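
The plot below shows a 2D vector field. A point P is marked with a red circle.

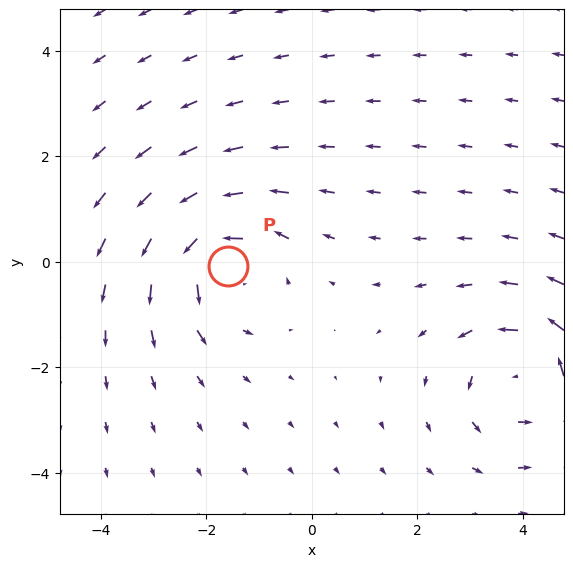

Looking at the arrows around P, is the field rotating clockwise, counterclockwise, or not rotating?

Near P at (-1.6, -0.1) the arrows circulate counterclockwise. The curl (z-component) there is about +5; positive curl means counterclockwise rotation.

counterclockwise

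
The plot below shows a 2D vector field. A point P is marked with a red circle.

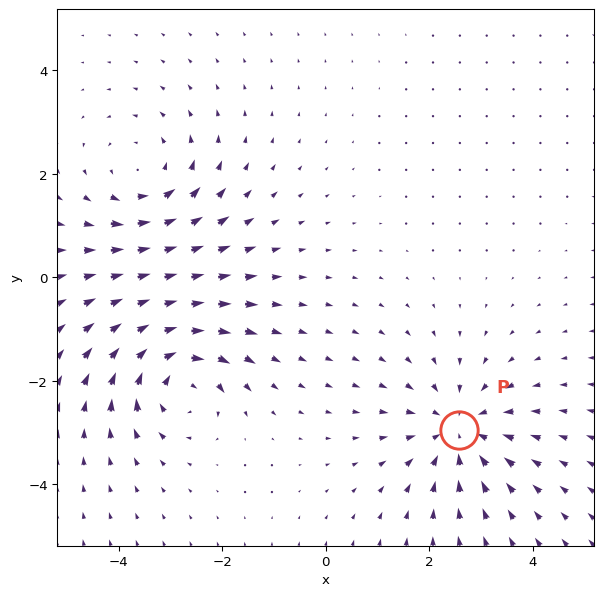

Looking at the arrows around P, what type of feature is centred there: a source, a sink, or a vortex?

At P (2.6, -2.9) the arrows converge inward. Divergence about -4, curl ≈0 — negative divergence with near-zero curl is a sink.

sink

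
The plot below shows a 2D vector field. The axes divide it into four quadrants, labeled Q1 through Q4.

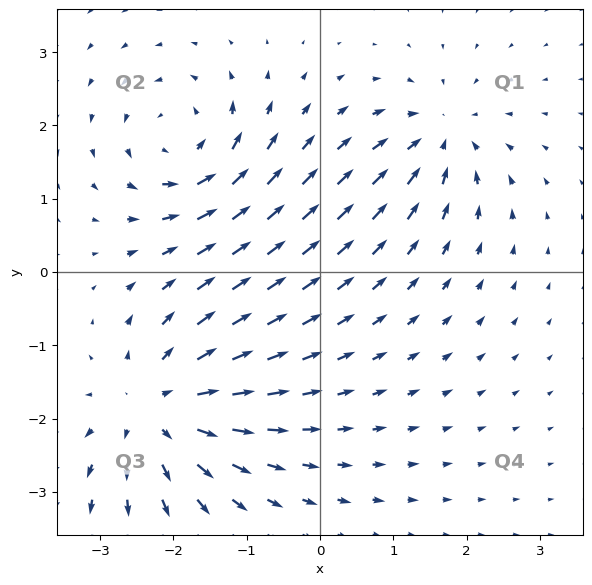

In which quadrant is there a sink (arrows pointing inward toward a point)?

Q1

The sink sits at approximately (1.6, 1.8), which lies in quadrant Q1. The divergence there is about -4, negative as expected for a sink.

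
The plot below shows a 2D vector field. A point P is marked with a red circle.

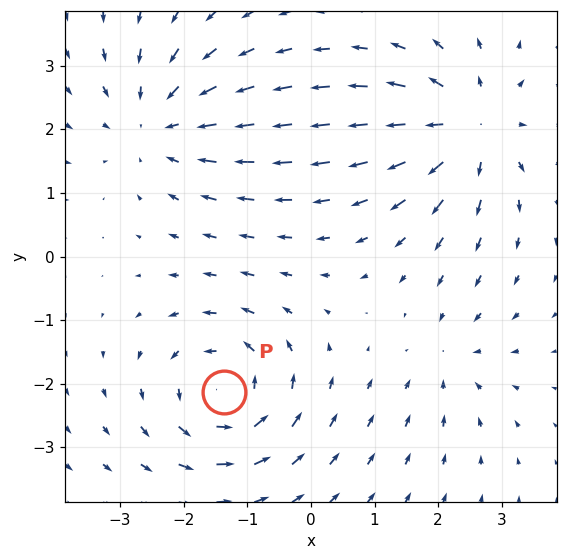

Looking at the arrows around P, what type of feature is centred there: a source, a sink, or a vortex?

vortex

At P (-1.4, -2.1) the arrows circulate counterclockwise. Divergence ≈0, curl about +6 — near-zero divergence with nonzero curl is a vortex.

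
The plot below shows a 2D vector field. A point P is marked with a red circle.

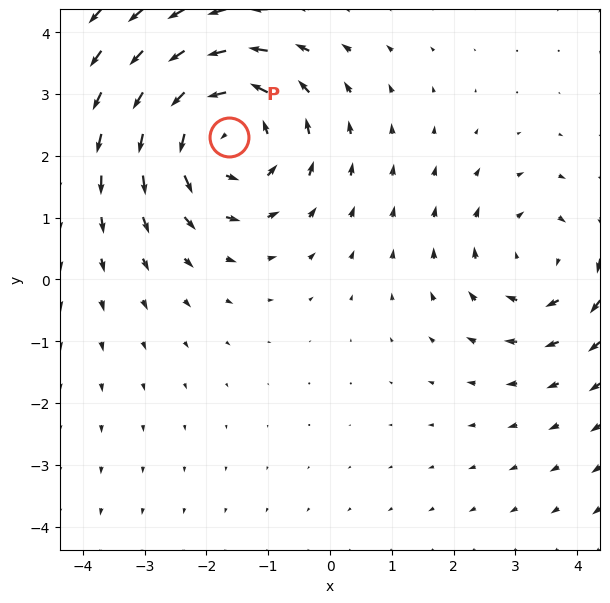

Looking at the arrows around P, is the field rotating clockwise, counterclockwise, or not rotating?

counterclockwise

Near P at (-1.6, 2.3) the arrows circulate counterclockwise. The curl (z-component) there is about +4; positive curl means counterclockwise rotation.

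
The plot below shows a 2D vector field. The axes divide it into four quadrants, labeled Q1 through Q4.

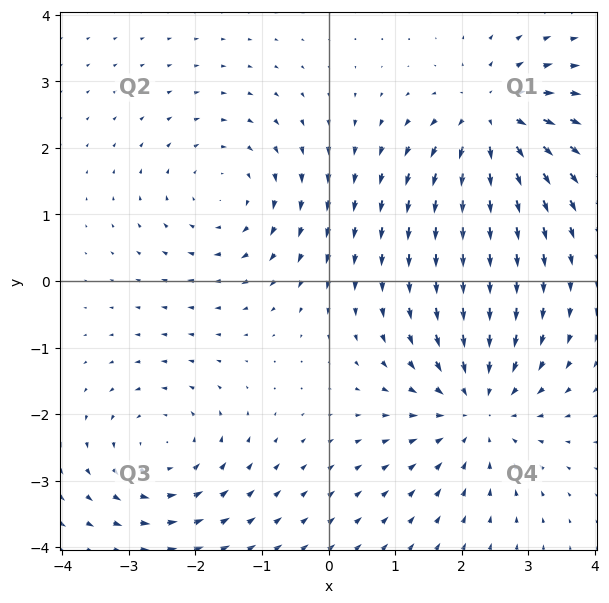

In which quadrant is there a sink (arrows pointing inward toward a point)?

The sink sits at approximately (2.2, -1.9), which lies in quadrant Q4. The divergence there is about -4, negative as expected for a sink.

Q4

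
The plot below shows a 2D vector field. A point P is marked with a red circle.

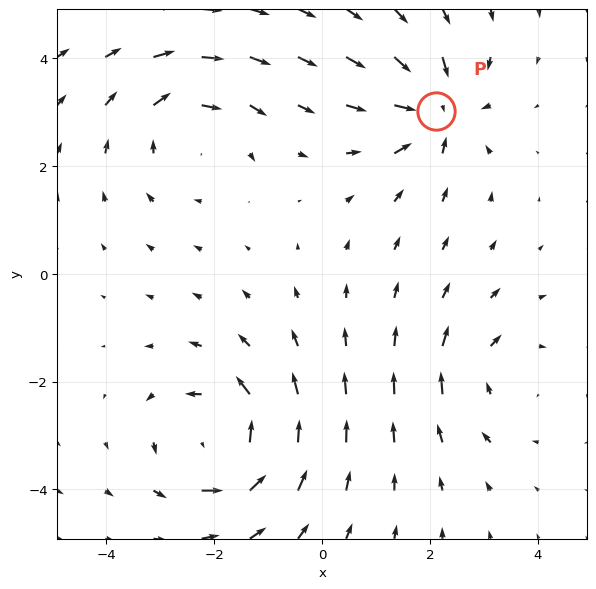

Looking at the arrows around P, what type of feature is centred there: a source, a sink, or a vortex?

At P (2.1, 3.0) the arrows converge inward. Divergence about -6, curl ≈0 — negative divergence with near-zero curl is a sink.

sink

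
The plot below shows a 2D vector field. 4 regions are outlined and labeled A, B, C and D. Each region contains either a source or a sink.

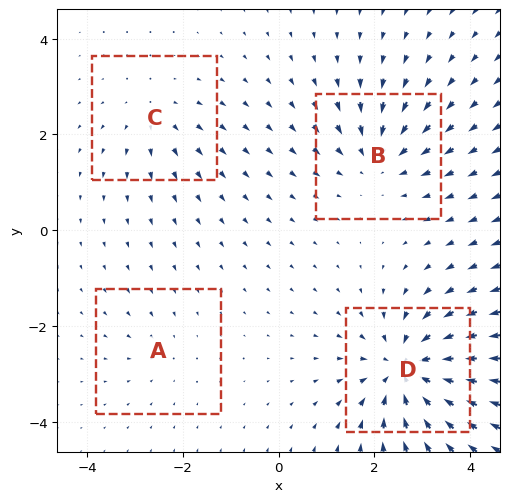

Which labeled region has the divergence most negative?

Divergence at each region's feature centre — A: about -2, B: about -5, C: about +3, D: about -8. Region D is most negative.

D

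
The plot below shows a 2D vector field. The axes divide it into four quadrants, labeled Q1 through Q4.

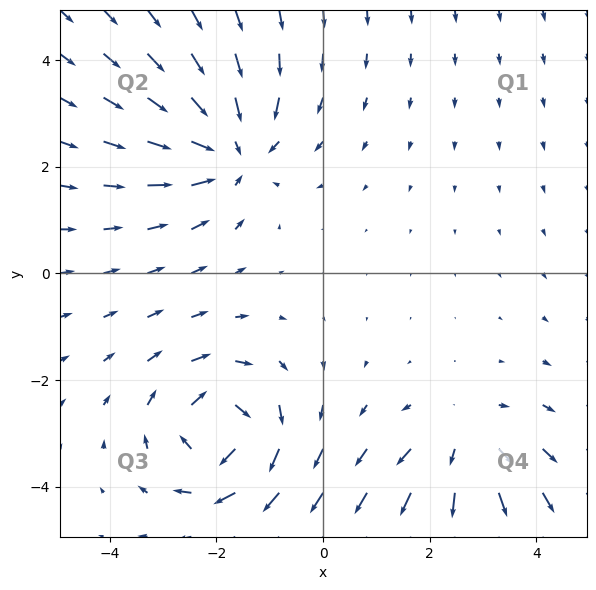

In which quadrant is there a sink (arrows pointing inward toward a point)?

The sink sits at approximately (-1.7, 2.3), which lies in quadrant Q2. The divergence there is about -4, negative as expected for a sink.

Q2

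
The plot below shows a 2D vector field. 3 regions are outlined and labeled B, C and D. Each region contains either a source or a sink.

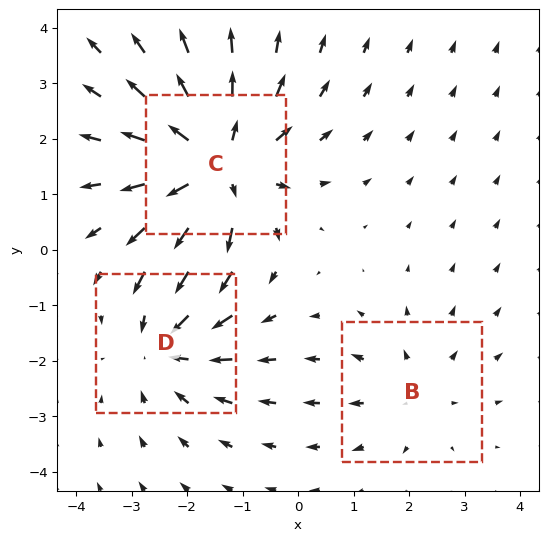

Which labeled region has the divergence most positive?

Divergence at each region's feature centre — B: about +2, C: about +4, D: about -3. Region C is most positive.

C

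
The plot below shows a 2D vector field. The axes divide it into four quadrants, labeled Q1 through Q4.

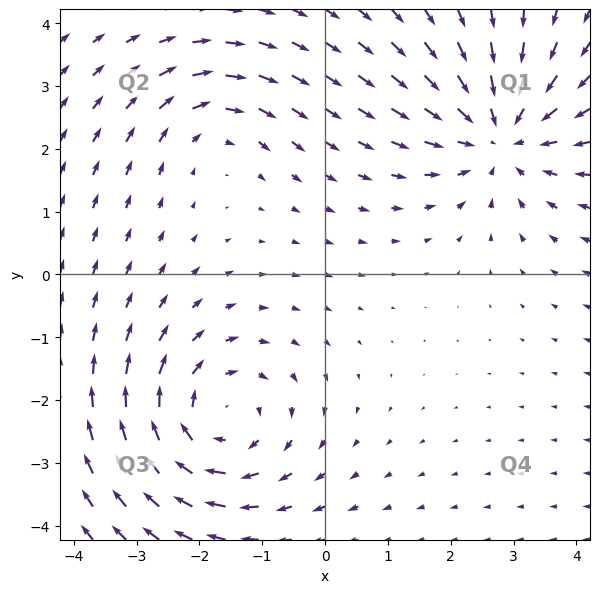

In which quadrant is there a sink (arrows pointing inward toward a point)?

Q1

The sink sits at approximately (2.8, 2.2), which lies in quadrant Q1. The divergence there is about -4, negative as expected for a sink.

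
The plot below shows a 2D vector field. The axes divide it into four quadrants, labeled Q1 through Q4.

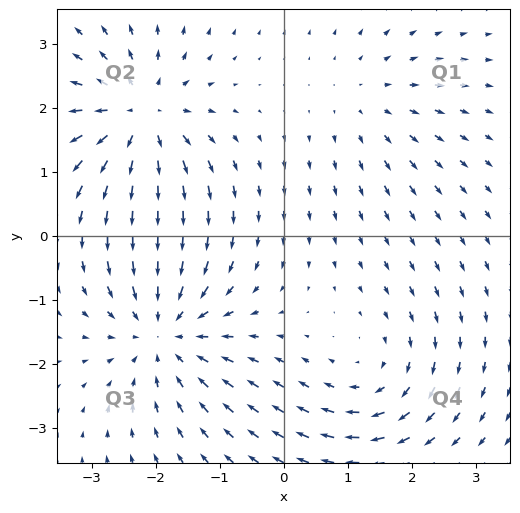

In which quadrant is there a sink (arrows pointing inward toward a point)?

Q3

The sink sits at approximately (-1.9, -1.5), which lies in quadrant Q3. The divergence there is about -5, negative as expected for a sink.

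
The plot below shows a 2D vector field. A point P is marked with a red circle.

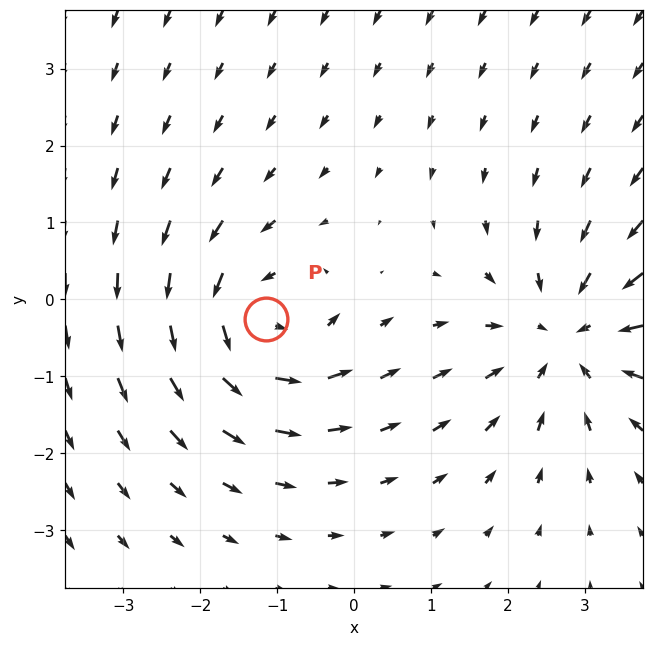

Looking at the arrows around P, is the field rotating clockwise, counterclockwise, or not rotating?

Near P at (-1.1, -0.3) the arrows circulate counterclockwise. The curl (z-component) there is about +4; positive curl means counterclockwise rotation.

counterclockwise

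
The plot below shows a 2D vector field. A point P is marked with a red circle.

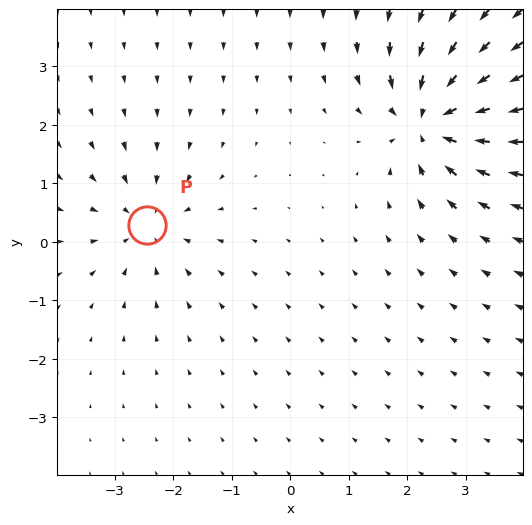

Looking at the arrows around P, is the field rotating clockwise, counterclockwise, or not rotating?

Near P at (-2.5, 0.3) the arrows show no circulation. The curl there is ≈0.

not rotating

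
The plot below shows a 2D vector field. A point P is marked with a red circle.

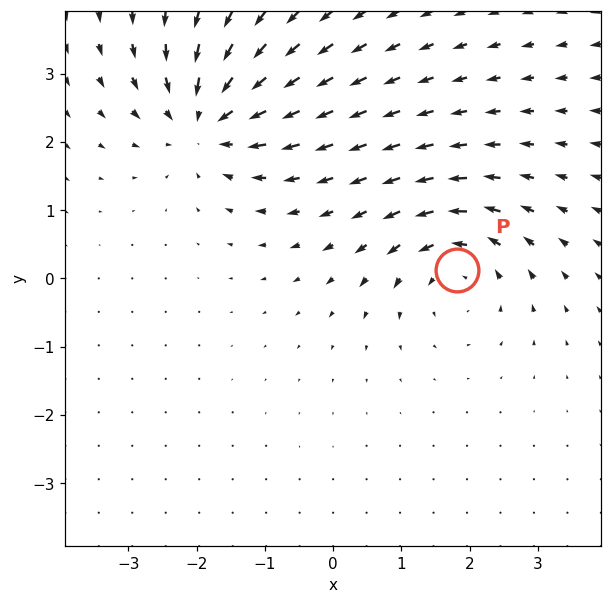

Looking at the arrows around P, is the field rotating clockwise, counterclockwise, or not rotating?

Near P at (1.8, 0.1) the arrows circulate counterclockwise. The curl (z-component) there is about +5; positive curl means counterclockwise rotation.

counterclockwise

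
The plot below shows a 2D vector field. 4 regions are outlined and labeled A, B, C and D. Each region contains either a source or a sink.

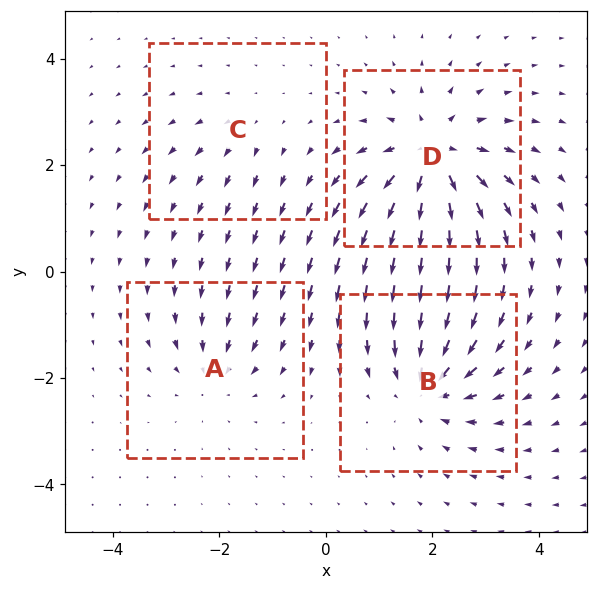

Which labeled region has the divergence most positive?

D

Divergence at each region's feature centre — A: about -4, B: about -6, C: about +2, D: about +7. Region D is most positive.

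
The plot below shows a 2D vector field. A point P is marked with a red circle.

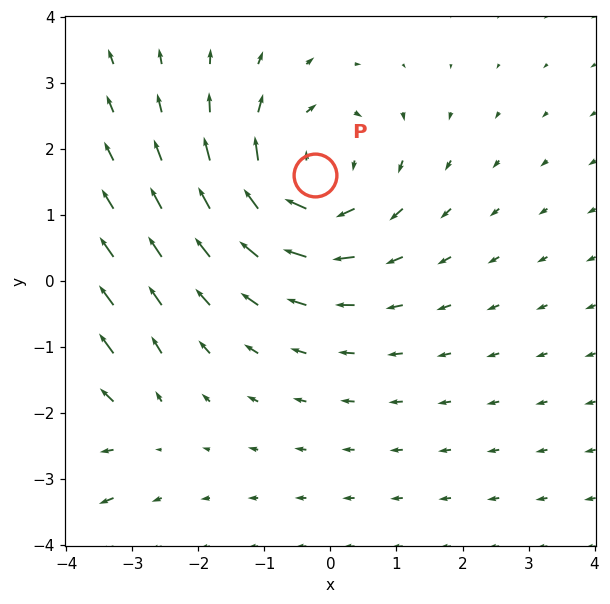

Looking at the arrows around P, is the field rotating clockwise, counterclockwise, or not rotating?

clockwise

Near P at (-0.2, 1.6) the arrows circulate clockwise. The curl (z-component) there is about -4; negative curl means clockwise rotation.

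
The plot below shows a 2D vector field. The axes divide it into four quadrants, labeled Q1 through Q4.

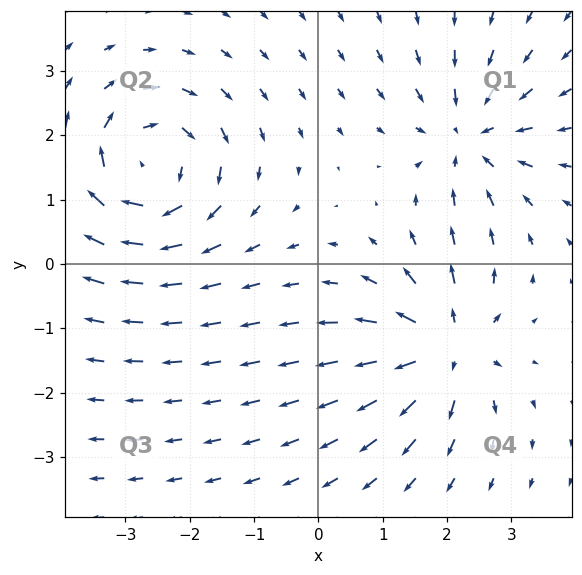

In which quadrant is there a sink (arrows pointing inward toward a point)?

The sink sits at approximately (2.4, 2.0), which lies in quadrant Q1. The divergence there is about -3, negative as expected for a sink.

Q1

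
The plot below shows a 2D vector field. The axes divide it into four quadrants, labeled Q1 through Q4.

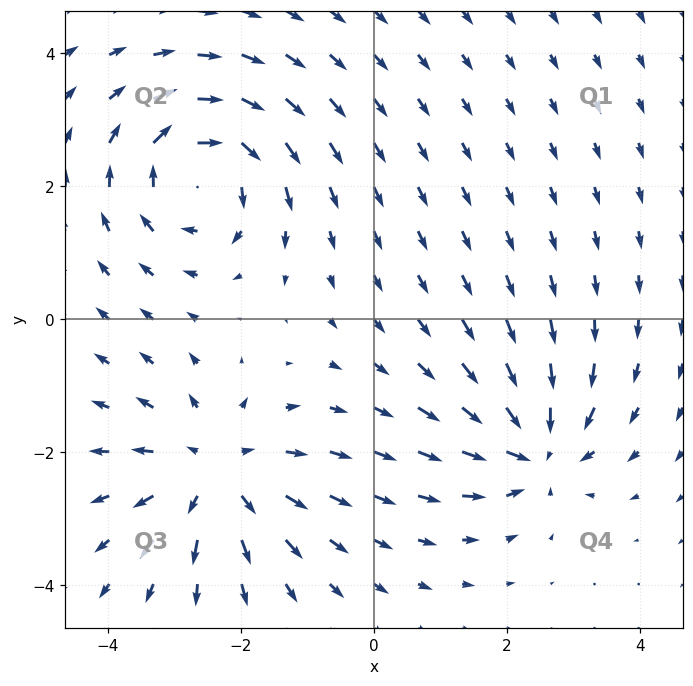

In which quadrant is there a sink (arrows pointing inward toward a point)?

Q4

The sink sits at approximately (2.4, -2.0), which lies in quadrant Q4. The divergence there is about -5, negative as expected for a sink.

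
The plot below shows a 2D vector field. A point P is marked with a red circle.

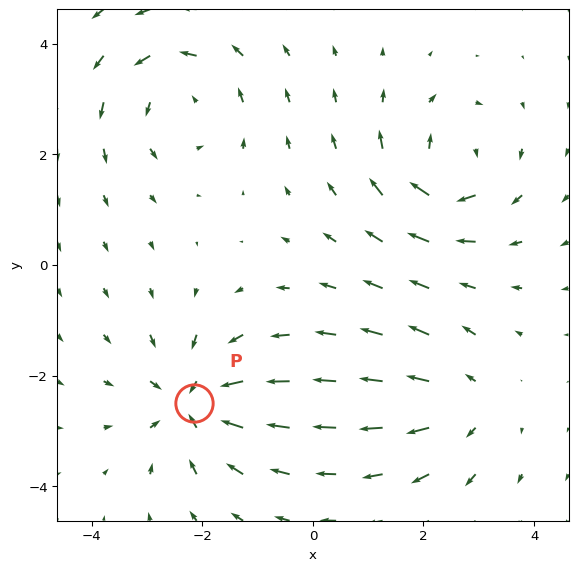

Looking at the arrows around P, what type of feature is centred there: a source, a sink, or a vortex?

sink

At P (-2.2, -2.5) the arrows converge inward. Divergence about -5, curl ≈0 — negative divergence with near-zero curl is a sink.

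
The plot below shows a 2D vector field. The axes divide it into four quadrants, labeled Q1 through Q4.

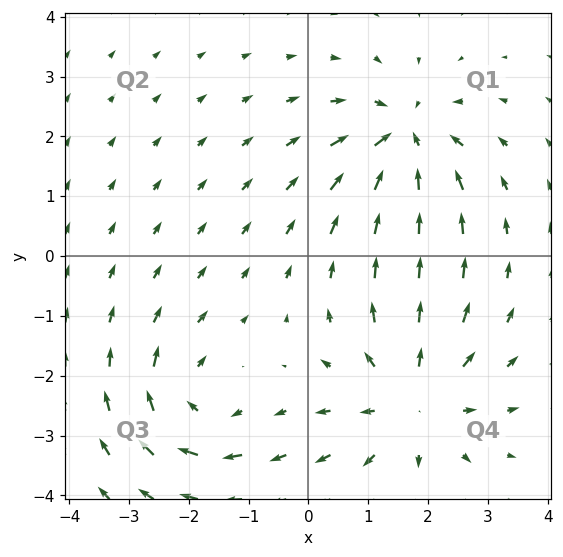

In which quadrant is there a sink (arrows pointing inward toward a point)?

Q1

The sink sits at approximately (1.6, 2.0), which lies in quadrant Q1. The divergence there is about -4, negative as expected for a sink.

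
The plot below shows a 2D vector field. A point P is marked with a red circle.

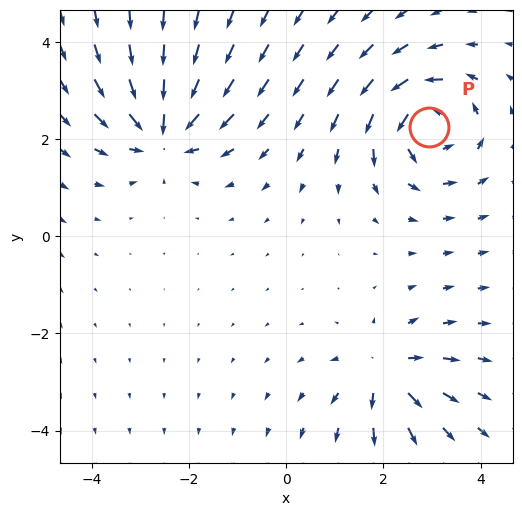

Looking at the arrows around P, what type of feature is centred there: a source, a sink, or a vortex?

At P (2.9, 2.3) the arrows circulate counterclockwise. Divergence ≈0, curl about +5 — near-zero divergence with nonzero curl is a vortex.

vortex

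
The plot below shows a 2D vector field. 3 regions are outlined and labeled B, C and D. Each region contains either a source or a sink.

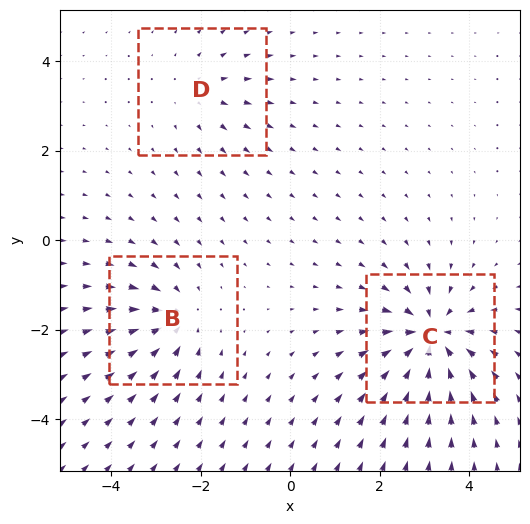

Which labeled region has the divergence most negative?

C

Divergence at each region's feature centre — B: about -4, C: about -6, D: about +2. Region C is most negative.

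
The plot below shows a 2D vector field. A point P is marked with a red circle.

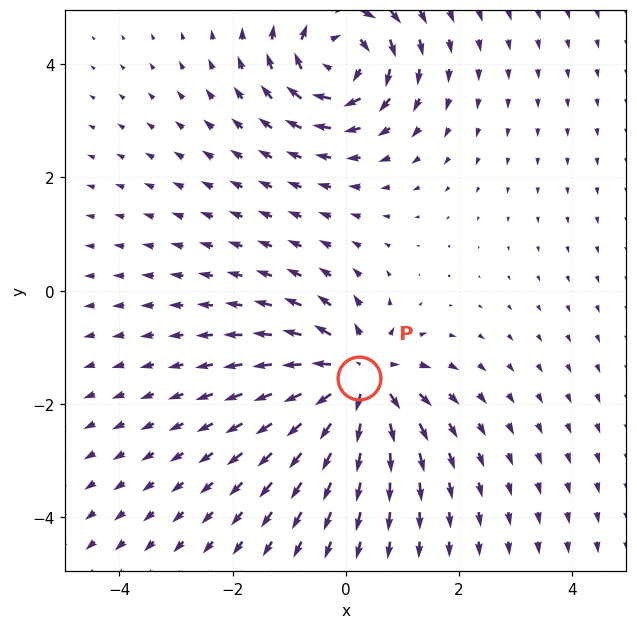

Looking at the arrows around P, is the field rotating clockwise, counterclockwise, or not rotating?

not rotating

Near P at (0.2, -1.5) the arrows show no circulation. The curl there is ≈0.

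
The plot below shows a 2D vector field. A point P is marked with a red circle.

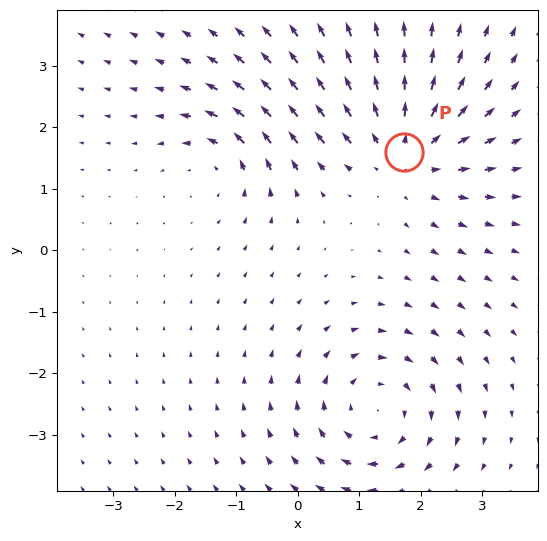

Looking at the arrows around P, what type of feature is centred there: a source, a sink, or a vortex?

source

At P (1.7, 1.6) the arrows spread outward. Divergence about +4, curl ≈0 — positive divergence with near-zero curl is a source.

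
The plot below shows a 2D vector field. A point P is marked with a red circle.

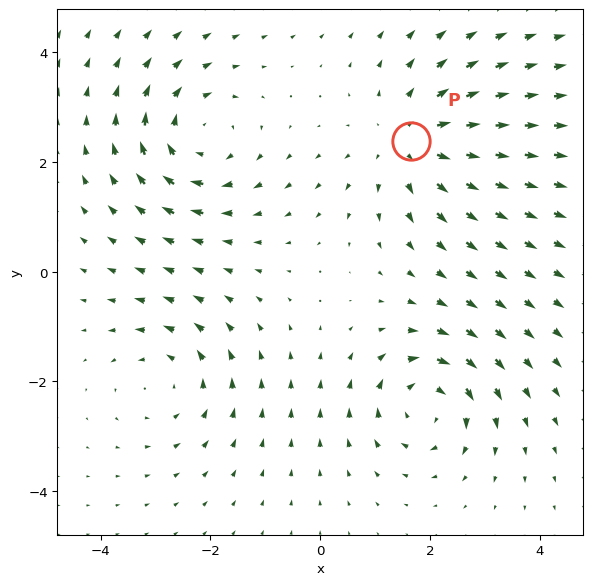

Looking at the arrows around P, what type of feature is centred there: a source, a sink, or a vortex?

At P (1.6, 2.4) the arrows spread outward. Divergence about +4, curl ≈0 — positive divergence with near-zero curl is a source.

source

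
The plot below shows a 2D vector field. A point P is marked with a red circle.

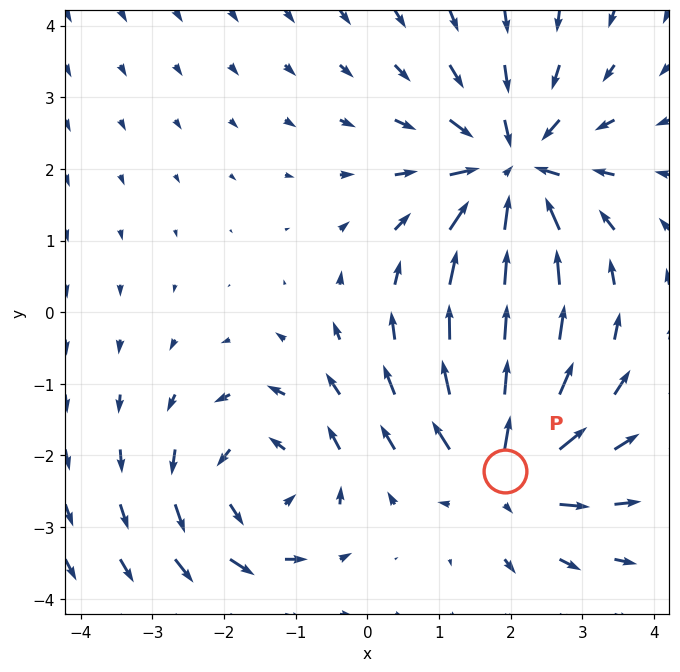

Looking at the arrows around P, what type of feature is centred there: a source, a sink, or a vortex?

At P (1.9, -2.2) the arrows spread outward. Divergence about +5, curl ≈0 — positive divergence with near-zero curl is a source.

source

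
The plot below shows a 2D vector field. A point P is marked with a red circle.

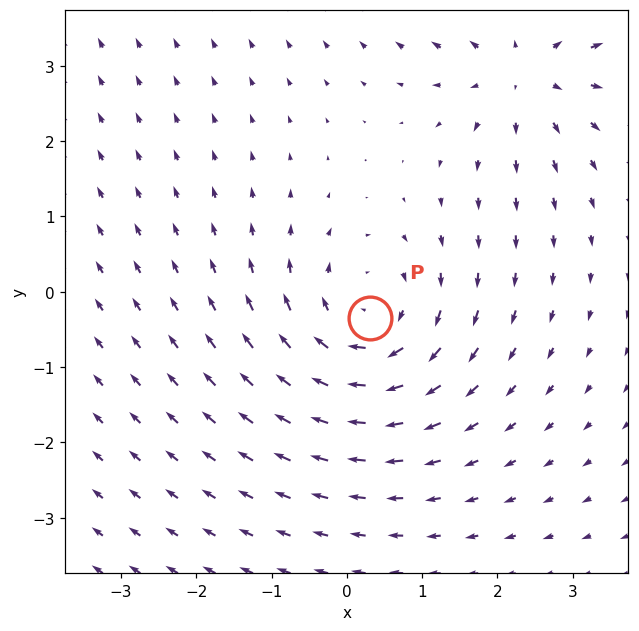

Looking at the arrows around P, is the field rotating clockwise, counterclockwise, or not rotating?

clockwise

Near P at (0.3, -0.3) the arrows circulate clockwise. The curl (z-component) there is about -3; negative curl means clockwise rotation.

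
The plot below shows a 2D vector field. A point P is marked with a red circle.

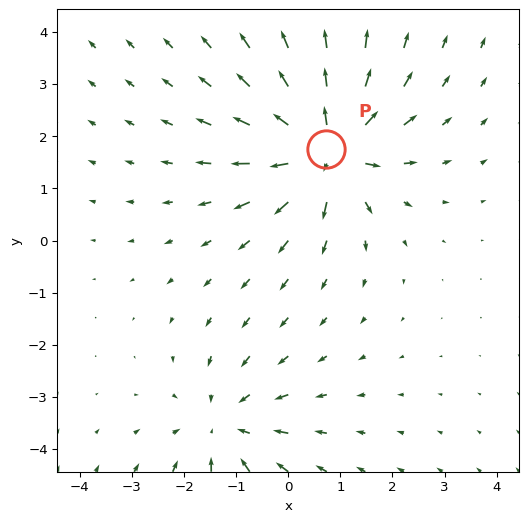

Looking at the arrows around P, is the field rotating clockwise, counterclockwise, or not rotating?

Near P at (0.7, 1.8) the arrows show no circulation. The curl there is ≈0.

not rotating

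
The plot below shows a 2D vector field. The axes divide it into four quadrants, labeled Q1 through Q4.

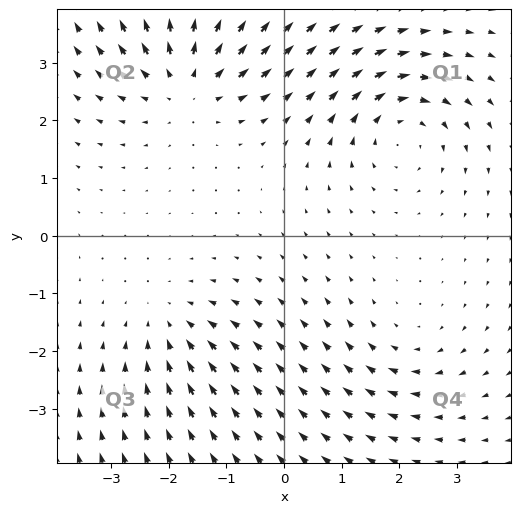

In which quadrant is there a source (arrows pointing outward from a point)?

Q2

The source sits at approximately (-1.7, 2.7), which lies in quadrant Q2. The divergence there is about +5, positive as expected for a source.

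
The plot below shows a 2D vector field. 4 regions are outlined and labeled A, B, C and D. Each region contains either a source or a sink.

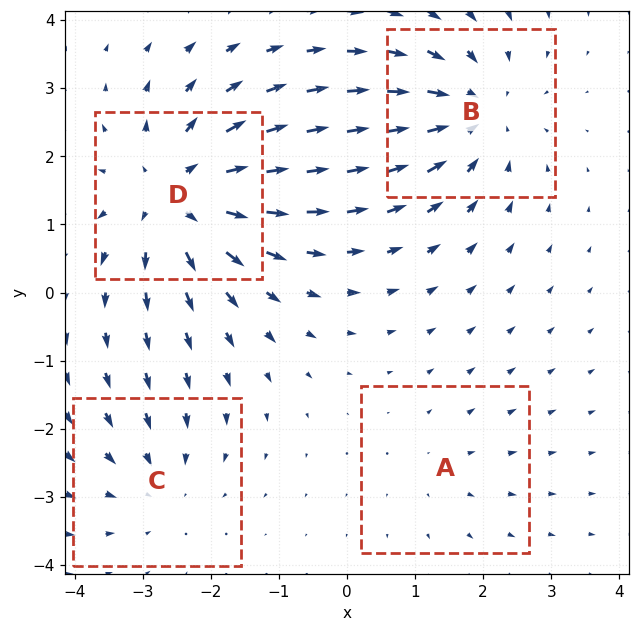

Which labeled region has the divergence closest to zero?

A

Divergence at each region's feature centre — A: about +2, B: about -5, C: about -3, D: about +6. Region A is closest to zero.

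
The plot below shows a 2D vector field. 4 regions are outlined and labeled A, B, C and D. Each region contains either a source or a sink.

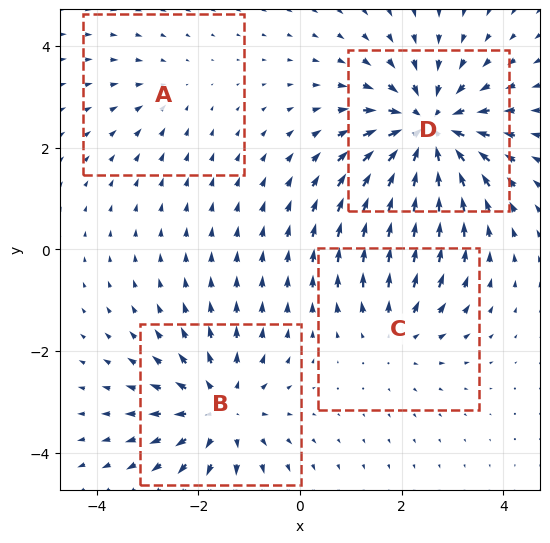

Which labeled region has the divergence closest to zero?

A

Divergence at each region's feature centre — A: about -2, B: about +5, C: about +3, D: about -7. Region A is closest to zero.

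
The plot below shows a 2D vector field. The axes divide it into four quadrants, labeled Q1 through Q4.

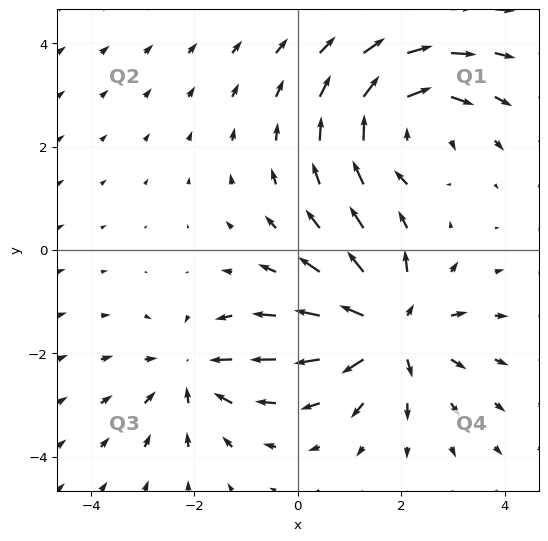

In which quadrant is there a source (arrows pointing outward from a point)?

The source sits at approximately (1.8, -1.5), which lies in quadrant Q4. The divergence there is about +5, positive as expected for a source.

Q4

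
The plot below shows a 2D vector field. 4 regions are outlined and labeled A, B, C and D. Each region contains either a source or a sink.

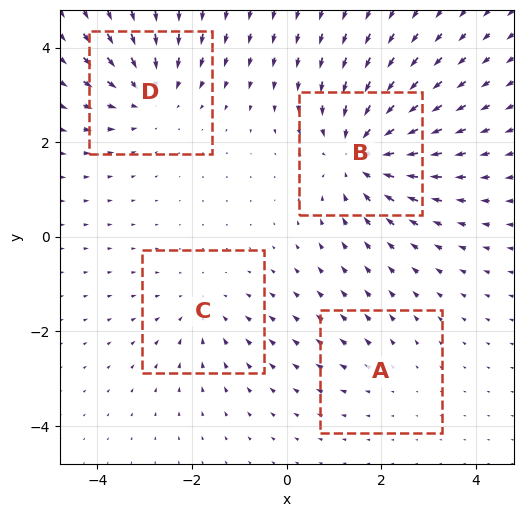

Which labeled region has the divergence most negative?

Divergence at each region's feature centre — A: about +2, B: about -6, C: about -3, D: about -4. Region B is most negative.

B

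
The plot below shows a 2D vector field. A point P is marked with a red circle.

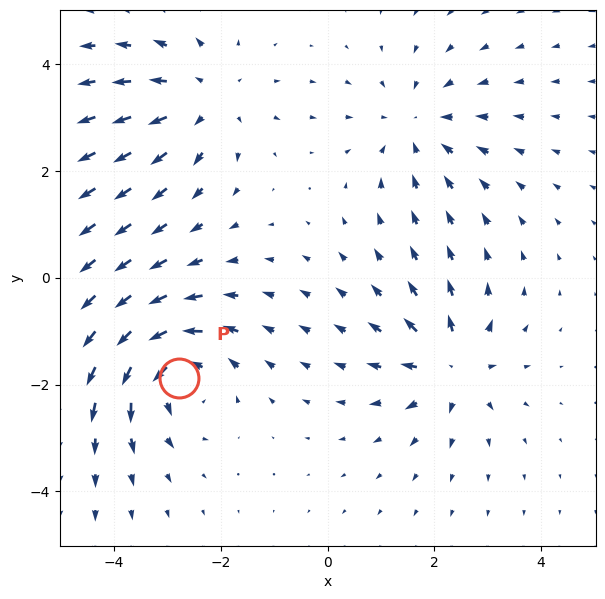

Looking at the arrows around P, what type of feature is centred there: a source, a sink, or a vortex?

vortex

At P (-2.8, -1.9) the arrows circulate counterclockwise. Divergence ≈0, curl about +6 — near-zero divergence with nonzero curl is a vortex.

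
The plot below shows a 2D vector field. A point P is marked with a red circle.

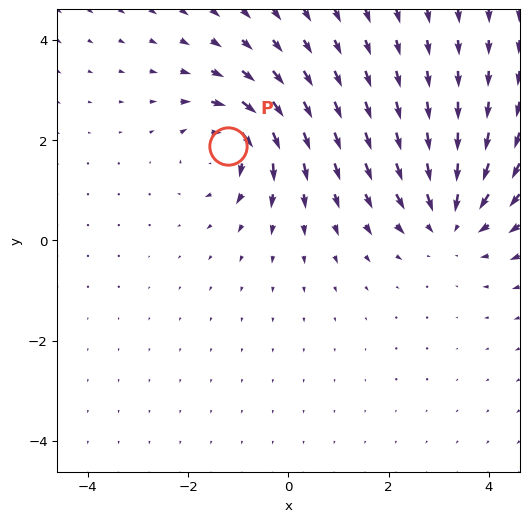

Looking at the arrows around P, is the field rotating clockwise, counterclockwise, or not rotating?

Near P at (-1.2, 1.9) the arrows circulate clockwise. The curl (z-component) there is about -5; negative curl means clockwise rotation.

clockwise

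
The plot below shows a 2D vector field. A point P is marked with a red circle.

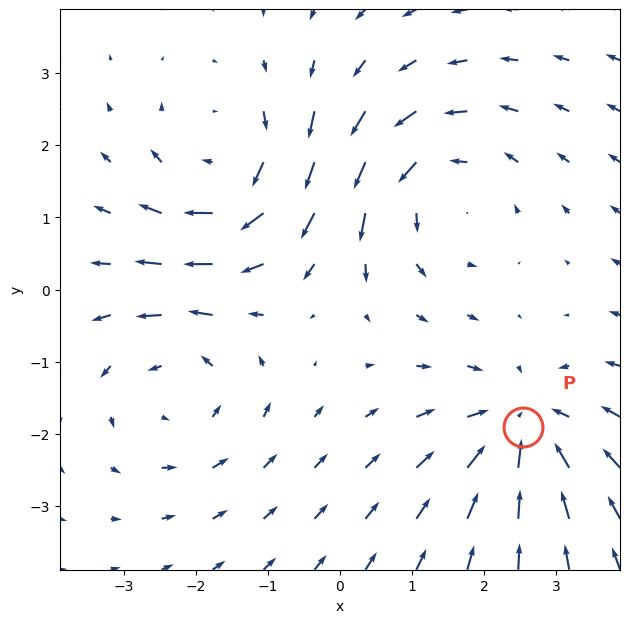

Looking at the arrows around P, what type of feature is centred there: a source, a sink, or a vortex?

At P (2.5, -1.9) the arrows converge inward. Divergence about -3, curl ≈0 — negative divergence with near-zero curl is a sink.

sink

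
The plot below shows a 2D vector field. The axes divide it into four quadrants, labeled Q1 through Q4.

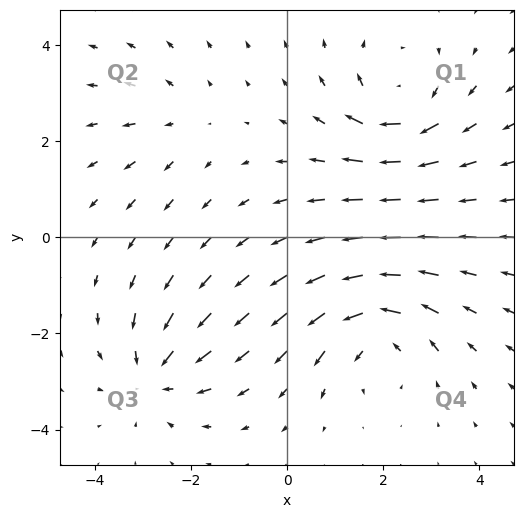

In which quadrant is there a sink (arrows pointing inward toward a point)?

The sink sits at approximately (-2.7, -2.9), which lies in quadrant Q3. The divergence there is about -4, negative as expected for a sink.

Q3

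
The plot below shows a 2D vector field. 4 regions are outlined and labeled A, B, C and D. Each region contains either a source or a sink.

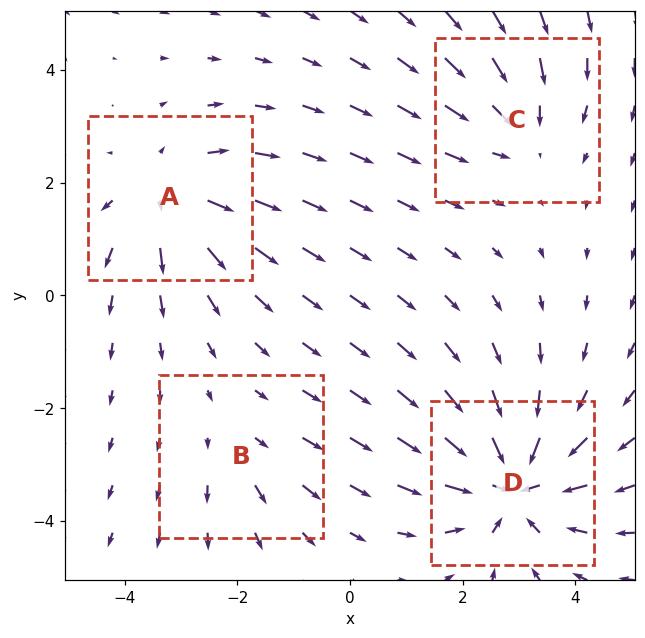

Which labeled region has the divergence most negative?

D

Divergence at each region's feature centre — A: about +4, B: about +2, C: about -3, D: about -6. Region D is most negative.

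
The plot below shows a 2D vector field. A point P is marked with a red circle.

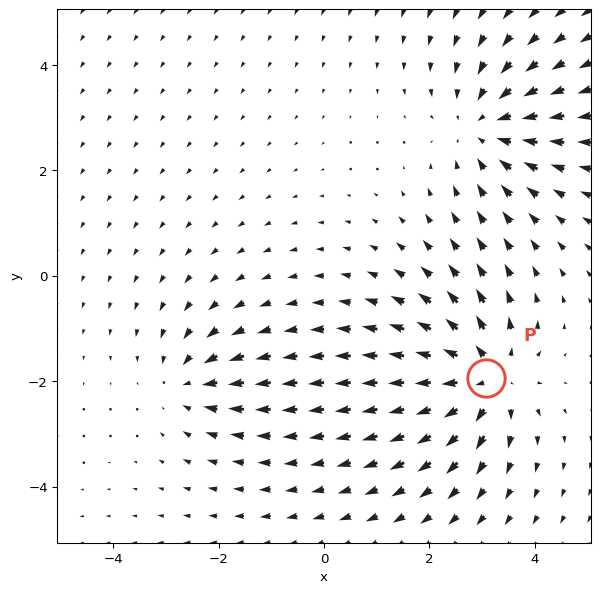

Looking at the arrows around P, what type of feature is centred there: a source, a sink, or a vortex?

source

At P (3.1, -1.9) the arrows spread outward. Divergence about +5, curl ≈0 — positive divergence with near-zero curl is a source.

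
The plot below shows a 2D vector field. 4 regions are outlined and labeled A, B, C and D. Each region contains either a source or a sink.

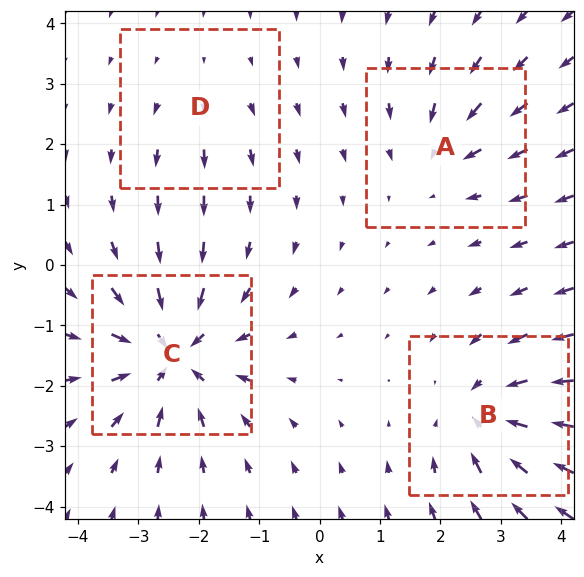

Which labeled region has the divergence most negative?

Divergence at each region's feature centre — A: about -3, B: about -5, C: about -7, D: about +2. Region C is most negative.

C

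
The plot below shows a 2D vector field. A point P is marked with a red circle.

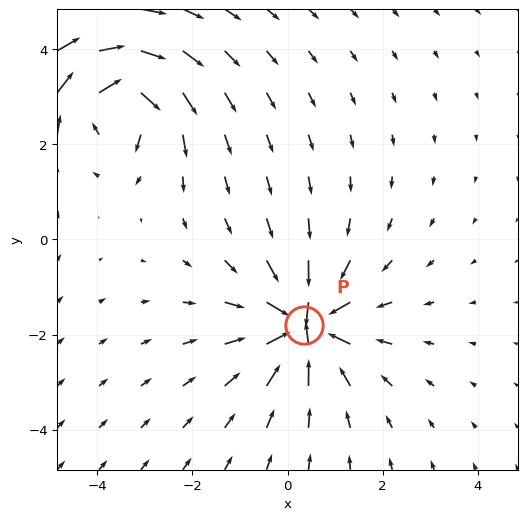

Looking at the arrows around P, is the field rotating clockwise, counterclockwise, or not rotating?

not rotating

Near P at (0.4, -1.8) the arrows show no circulation. The curl there is ≈0.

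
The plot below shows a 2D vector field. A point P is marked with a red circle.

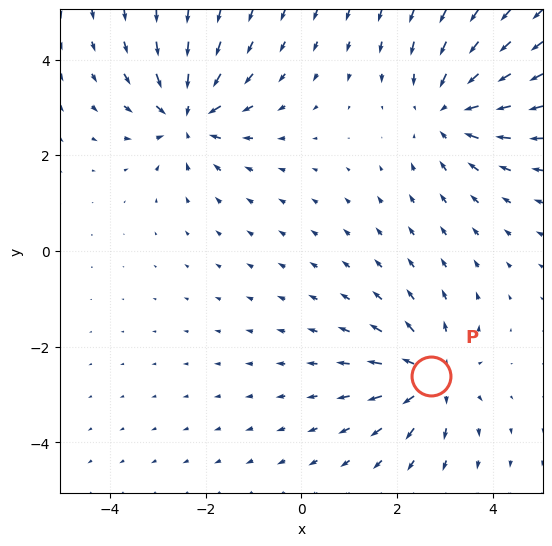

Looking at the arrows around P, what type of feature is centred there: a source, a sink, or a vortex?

At P (2.7, -2.6) the arrows spread outward. Divergence about +4, curl ≈0 — positive divergence with near-zero curl is a source.

source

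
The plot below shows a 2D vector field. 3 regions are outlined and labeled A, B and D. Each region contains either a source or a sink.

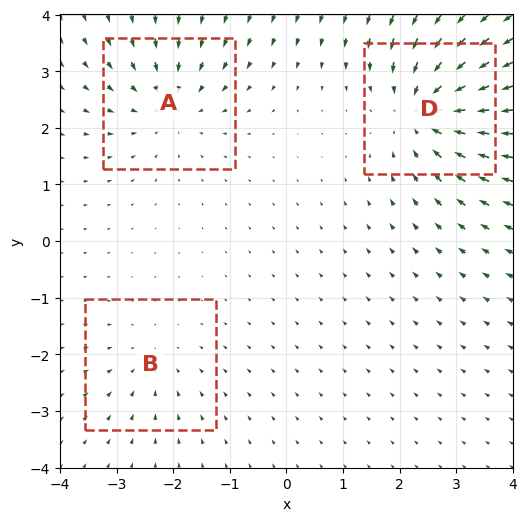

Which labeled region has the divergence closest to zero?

Divergence at each region's feature centre — A: about -3, B: about -2, D: about -4. Region B is closest to zero.

B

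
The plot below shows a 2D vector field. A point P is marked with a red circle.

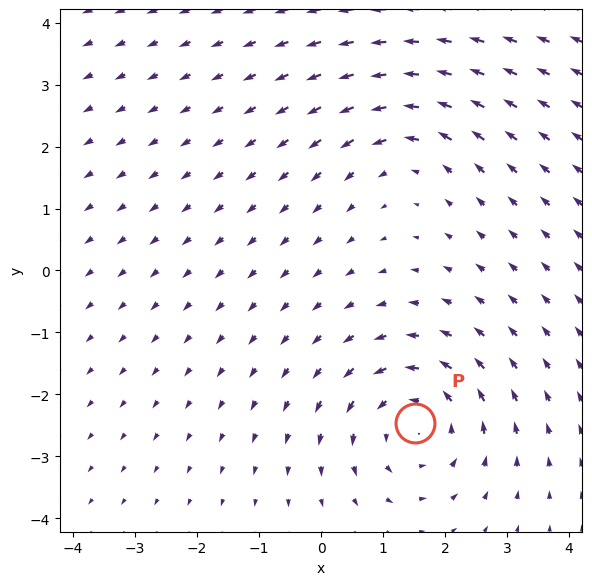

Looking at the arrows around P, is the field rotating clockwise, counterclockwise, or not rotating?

counterclockwise

Near P at (1.5, -2.5) the arrows circulate counterclockwise. The curl (z-component) there is about +4; positive curl means counterclockwise rotation.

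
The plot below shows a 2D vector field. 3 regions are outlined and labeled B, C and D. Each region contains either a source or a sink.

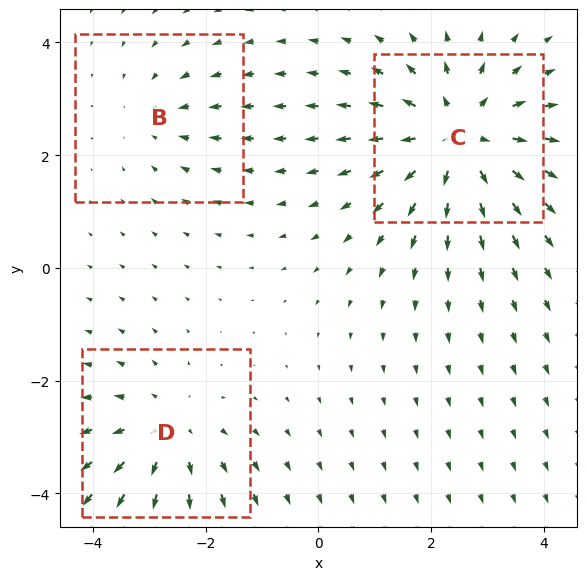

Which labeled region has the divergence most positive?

Divergence at each region's feature centre — B: about -2, C: about +4, D: about +3. Region C is most positive.

C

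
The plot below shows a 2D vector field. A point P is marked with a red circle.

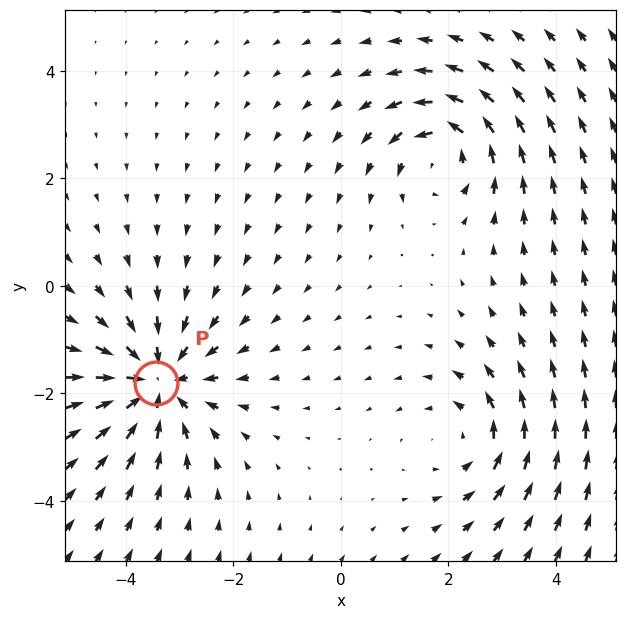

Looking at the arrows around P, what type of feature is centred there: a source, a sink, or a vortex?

sink

At P (-3.4, -1.8) the arrows converge inward. Divergence about -4, curl ≈0 — negative divergence with near-zero curl is a sink.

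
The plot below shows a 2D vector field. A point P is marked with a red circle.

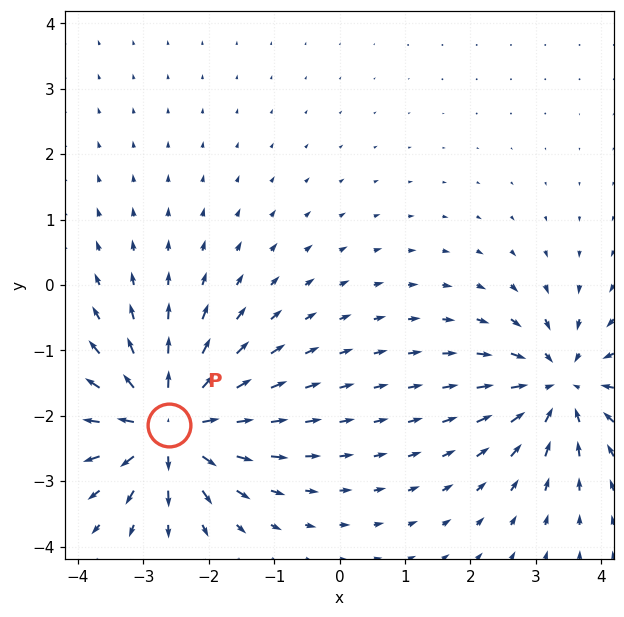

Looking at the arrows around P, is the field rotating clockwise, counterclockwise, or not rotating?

Near P at (-2.6, -2.1) the arrows show no circulation. The curl there is ≈0.

not rotating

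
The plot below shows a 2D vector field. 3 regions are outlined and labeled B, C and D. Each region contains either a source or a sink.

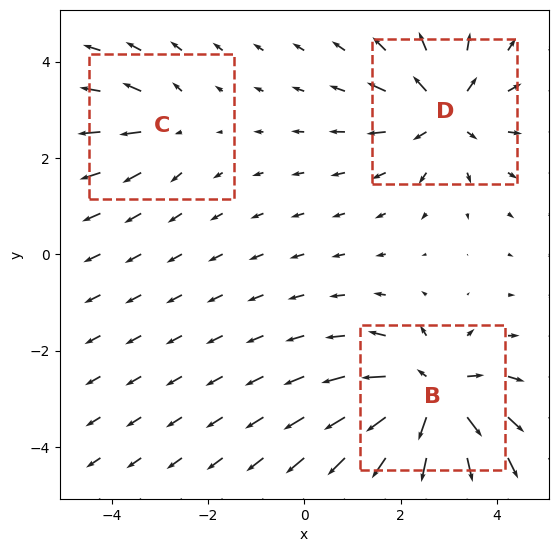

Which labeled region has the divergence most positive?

Divergence at each region's feature centre — B: about +5, C: about +2, D: about +4. Region B is most positive.

B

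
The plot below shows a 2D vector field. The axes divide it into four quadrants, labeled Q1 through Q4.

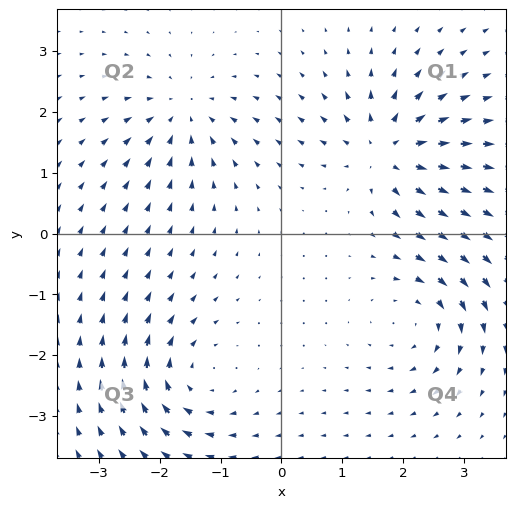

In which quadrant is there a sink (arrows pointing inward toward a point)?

Q2

The sink sits at approximately (-1.6, 2.0), which lies in quadrant Q2. The divergence there is about -4, negative as expected for a sink.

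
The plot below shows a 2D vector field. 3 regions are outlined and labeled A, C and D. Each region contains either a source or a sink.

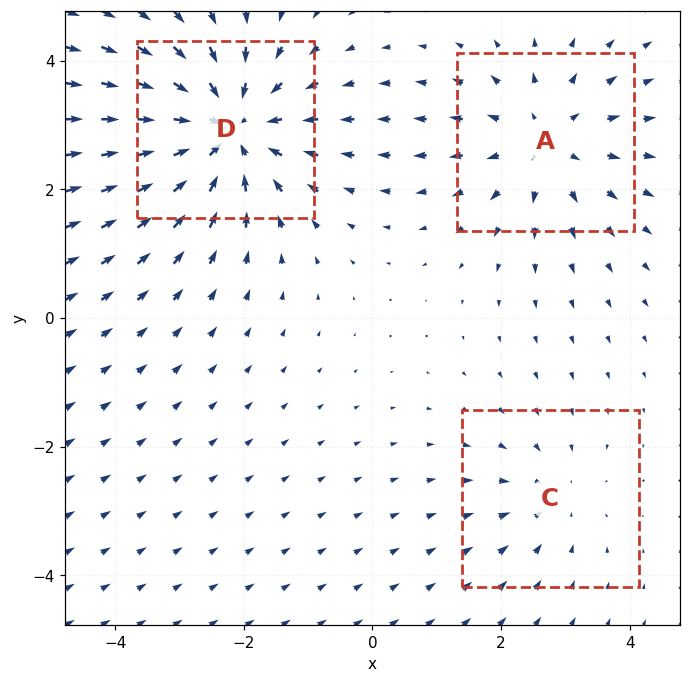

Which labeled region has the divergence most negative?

Divergence at each region's feature centre — A: about +3, C: about -2, D: about -4. Region D is most negative.

D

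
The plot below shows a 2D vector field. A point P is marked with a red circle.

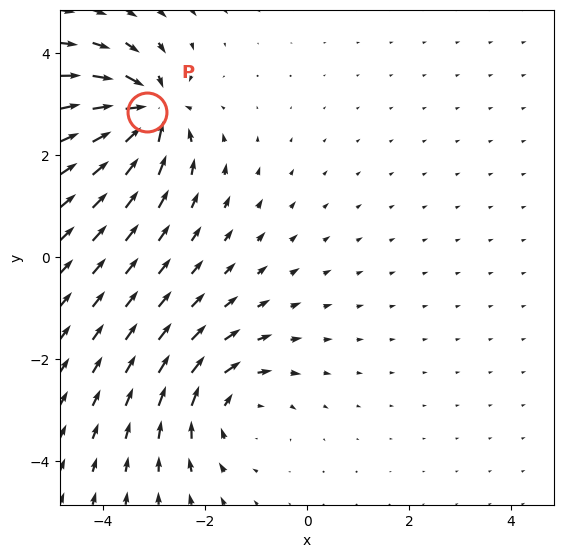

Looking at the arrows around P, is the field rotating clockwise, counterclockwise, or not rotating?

Near P at (-3.1, 2.8) the arrows show no circulation. The curl there is ≈0.

not rotating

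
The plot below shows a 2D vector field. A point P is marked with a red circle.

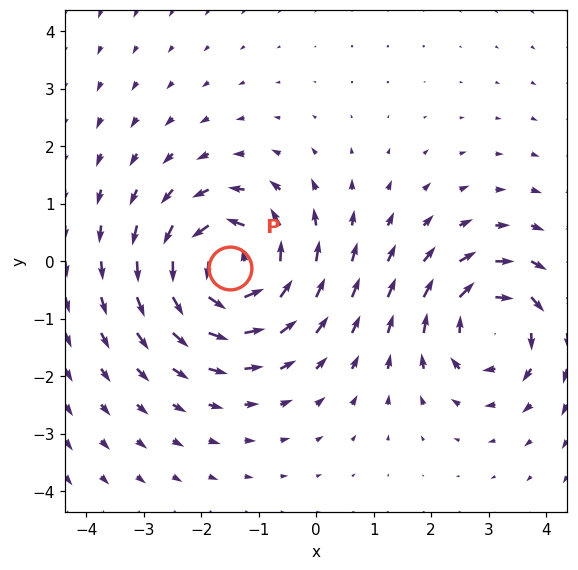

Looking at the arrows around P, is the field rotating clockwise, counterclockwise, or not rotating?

counterclockwise

Near P at (-1.5, -0.1) the arrows circulate counterclockwise. The curl (z-component) there is about +6; positive curl means counterclockwise rotation.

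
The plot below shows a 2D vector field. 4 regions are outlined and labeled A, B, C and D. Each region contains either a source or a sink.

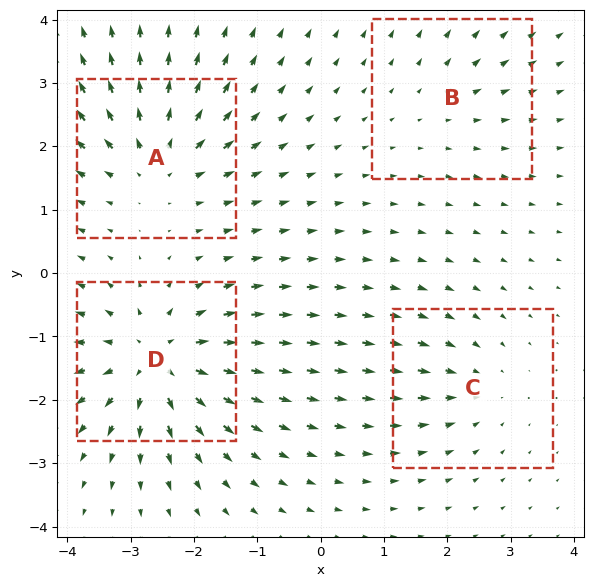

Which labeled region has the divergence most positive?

D

Divergence at each region's feature centre — A: about +6, B: about +2, C: about -3, D: about +7. Region D is most positive.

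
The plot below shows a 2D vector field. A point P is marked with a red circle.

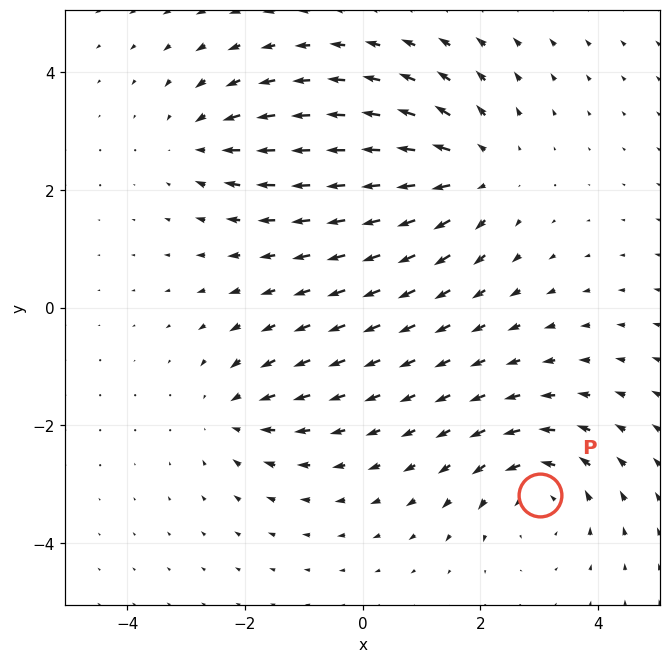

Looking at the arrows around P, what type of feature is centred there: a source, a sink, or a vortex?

vortex

At P (3.0, -3.2) the arrows circulate counterclockwise. Divergence ≈0, curl about +4 — near-zero divergence with nonzero curl is a vortex.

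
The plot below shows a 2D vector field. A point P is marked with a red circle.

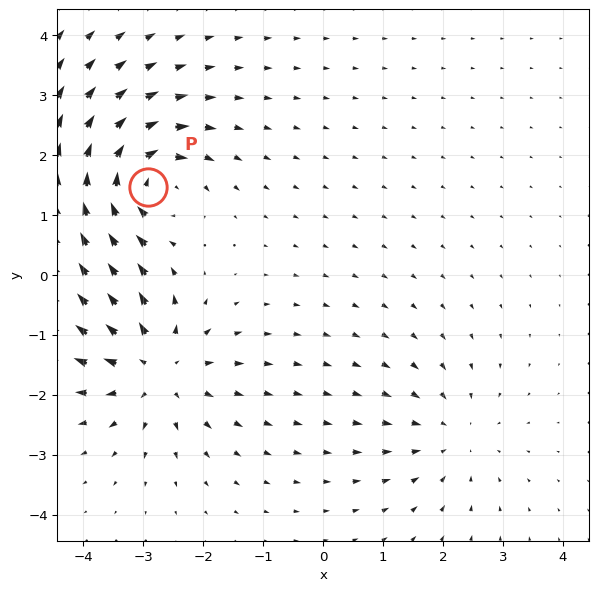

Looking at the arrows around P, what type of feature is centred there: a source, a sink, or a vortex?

vortex

At P (-2.9, 1.5) the arrows circulate clockwise. Divergence ≈0, curl about -6 — near-zero divergence with nonzero curl is a vortex.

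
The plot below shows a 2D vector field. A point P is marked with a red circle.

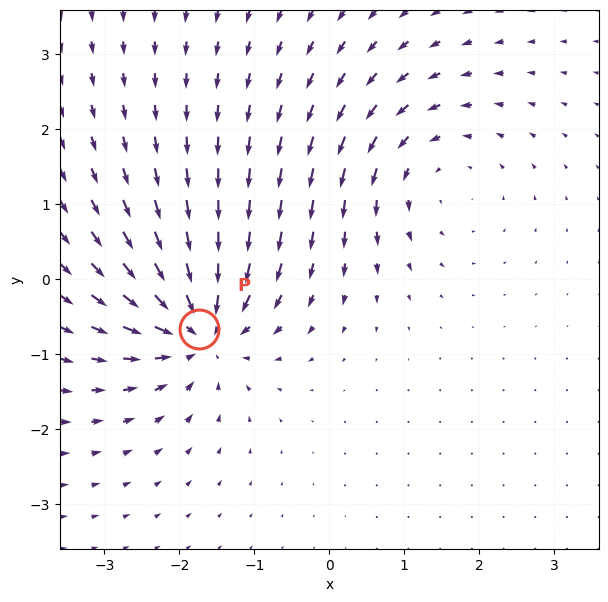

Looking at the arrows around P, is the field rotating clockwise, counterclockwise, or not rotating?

not rotating

Near P at (-1.7, -0.7) the arrows show no circulation. The curl there is ≈0.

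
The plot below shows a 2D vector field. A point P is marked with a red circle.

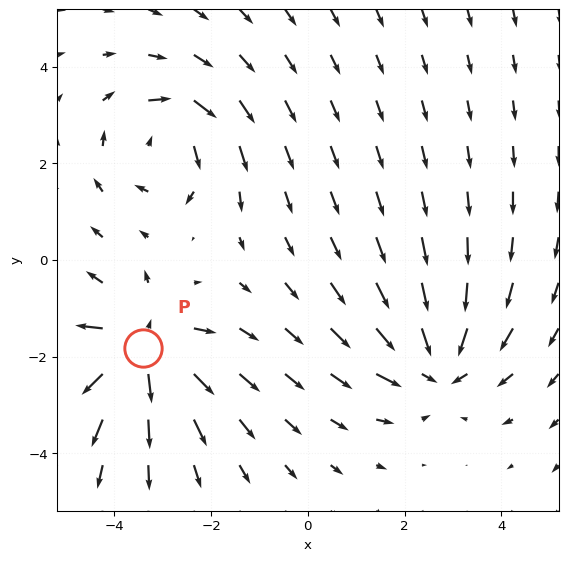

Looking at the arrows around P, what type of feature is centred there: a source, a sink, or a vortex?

At P (-3.4, -1.8) the arrows spread outward. Divergence about +5, curl ≈0 — positive divergence with near-zero curl is a source.

source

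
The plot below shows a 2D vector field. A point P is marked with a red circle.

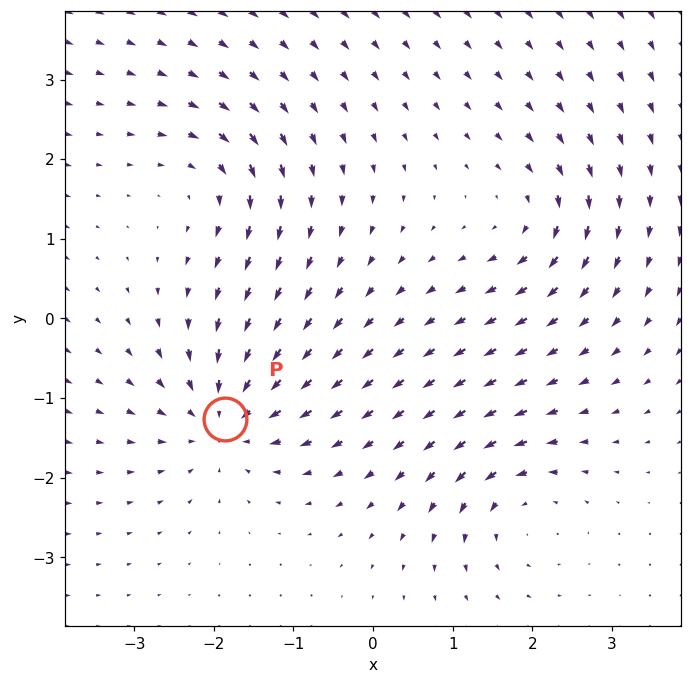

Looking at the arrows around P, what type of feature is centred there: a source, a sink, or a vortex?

sink

At P (-1.9, -1.3) the arrows converge inward. Divergence about -5, curl ≈0 — negative divergence with near-zero curl is a sink.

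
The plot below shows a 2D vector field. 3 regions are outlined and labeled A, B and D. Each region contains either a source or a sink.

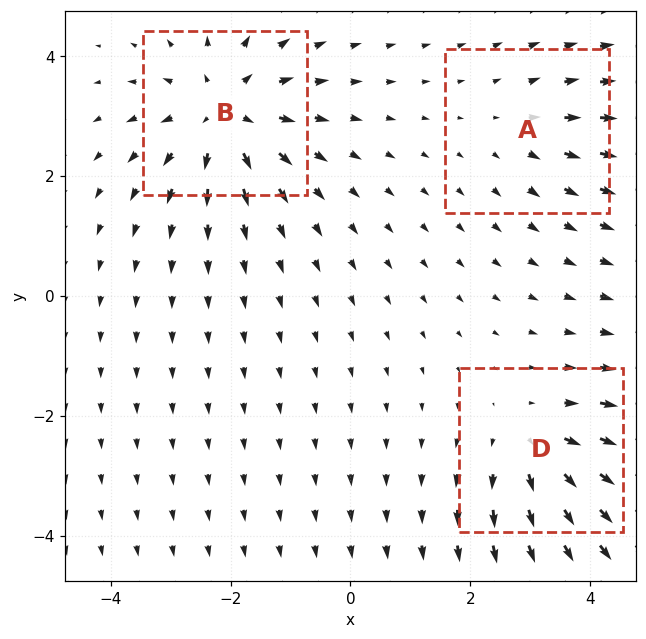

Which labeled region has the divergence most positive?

Divergence at each region's feature centre — A: about +2, B: about +5, D: about +3. Region B is most positive.

B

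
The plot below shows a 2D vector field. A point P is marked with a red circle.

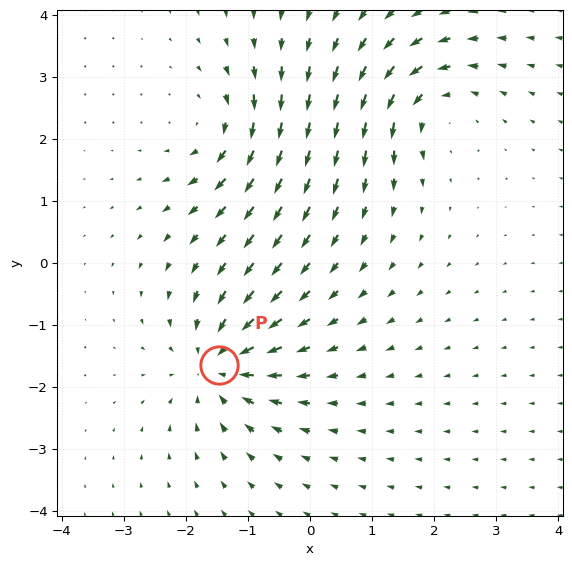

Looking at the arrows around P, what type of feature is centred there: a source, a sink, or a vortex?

sink

At P (-1.5, -1.6) the arrows converge inward. Divergence about -6, curl ≈0 — negative divergence with near-zero curl is a sink.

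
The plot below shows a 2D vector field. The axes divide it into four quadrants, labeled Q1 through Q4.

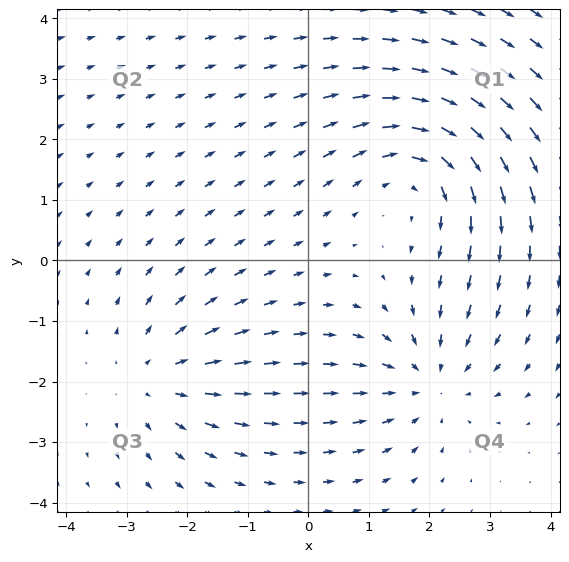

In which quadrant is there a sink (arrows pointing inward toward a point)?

The sink sits at approximately (2.0, -2.0), which lies in quadrant Q4. The divergence there is about -3, negative as expected for a sink.

Q4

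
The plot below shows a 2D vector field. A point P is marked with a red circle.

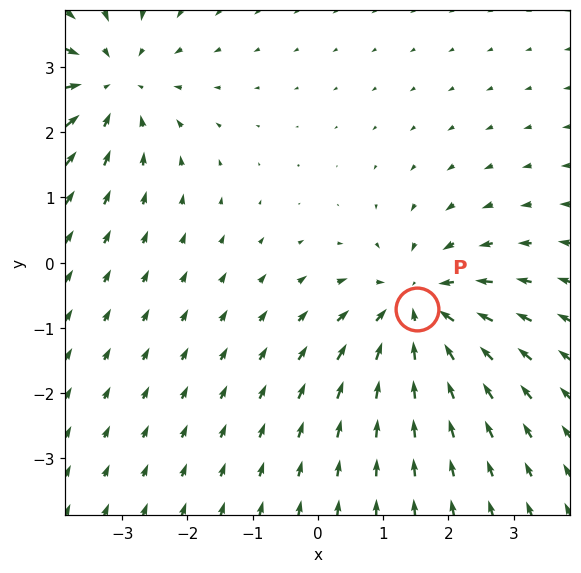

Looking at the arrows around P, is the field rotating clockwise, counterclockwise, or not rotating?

not rotating

Near P at (1.5, -0.7) the arrows show no circulation. The curl there is ≈0.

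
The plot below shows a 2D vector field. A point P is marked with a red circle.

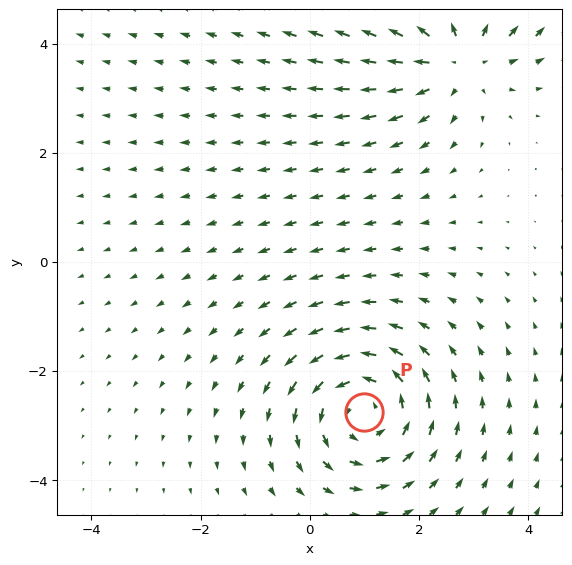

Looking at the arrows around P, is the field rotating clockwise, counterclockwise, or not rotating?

Near P at (1.0, -2.7) the arrows circulate counterclockwise. The curl (z-component) there is about +4; positive curl means counterclockwise rotation.

counterclockwise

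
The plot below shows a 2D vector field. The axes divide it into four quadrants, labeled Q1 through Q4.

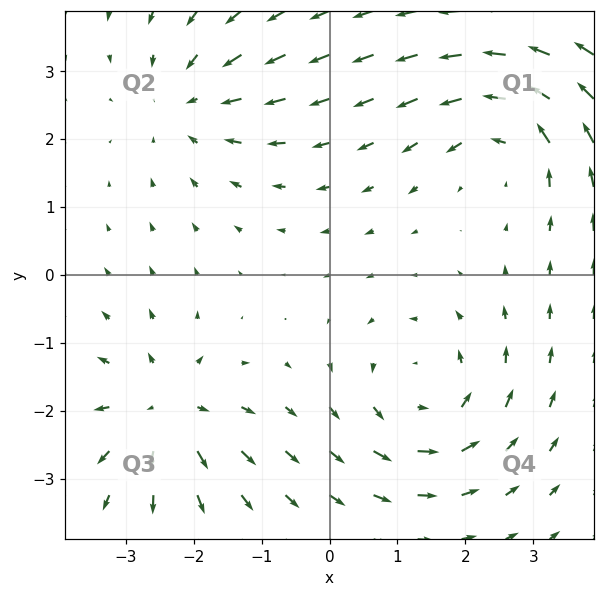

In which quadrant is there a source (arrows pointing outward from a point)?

Q3

The source sits at approximately (-2.4, -2.0), which lies in quadrant Q3. The divergence there is about +6, positive as expected for a source.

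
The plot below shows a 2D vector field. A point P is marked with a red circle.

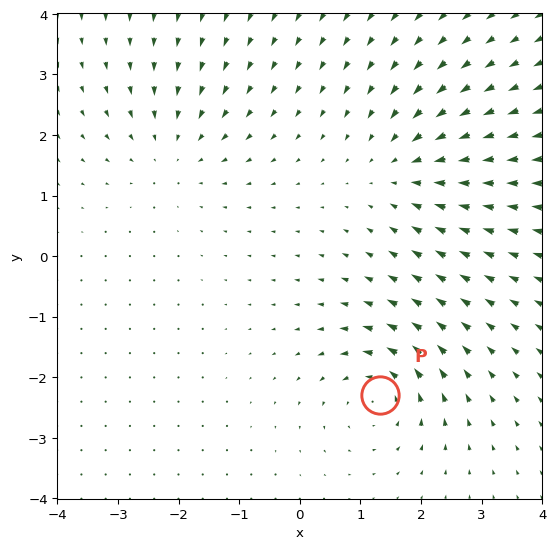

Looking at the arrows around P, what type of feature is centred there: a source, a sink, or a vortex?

vortex

At P (1.3, -2.3) the arrows circulate counterclockwise. Divergence ≈0, curl about +4 — near-zero divergence with nonzero curl is a vortex.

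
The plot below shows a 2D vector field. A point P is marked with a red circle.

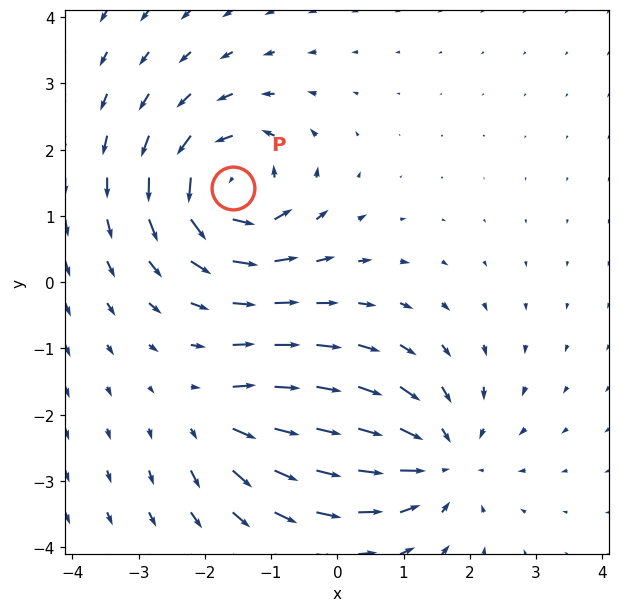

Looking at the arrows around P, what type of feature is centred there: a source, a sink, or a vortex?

vortex

At P (-1.6, 1.4) the arrows circulate counterclockwise. Divergence ≈0, curl about +7 — near-zero divergence with nonzero curl is a vortex.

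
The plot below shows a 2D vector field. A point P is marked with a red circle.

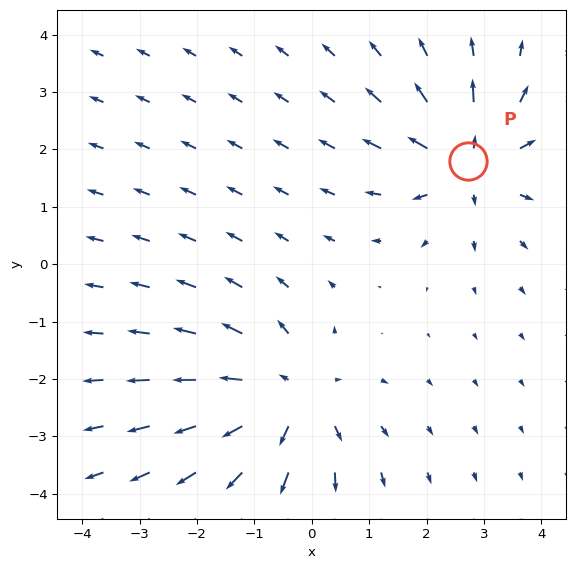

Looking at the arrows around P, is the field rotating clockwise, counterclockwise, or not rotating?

Near P at (2.7, 1.8) the arrows show no circulation. The curl there is ≈0.

not rotating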